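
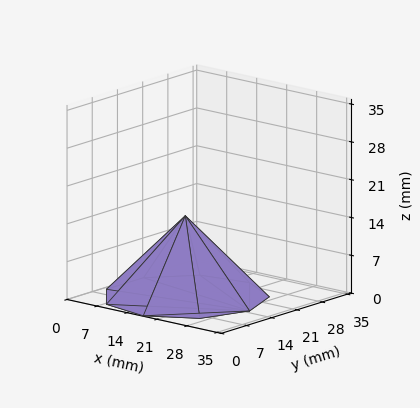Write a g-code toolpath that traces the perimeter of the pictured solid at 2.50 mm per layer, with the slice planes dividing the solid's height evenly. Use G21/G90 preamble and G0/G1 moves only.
Reading the render: the shape is a regular 9-sided pyramid, base circumscribed radius ≈ 15 mm, apex at z ≈ 15 mm (dimensions read to the nearest mm from the axis ticks). For the g-code, the solid's height is divided into equal slices at the stated Δz and each level perimeter traced with G1 moves after a G0 lift.

; perimeter-only toolpath
G21 ; units = mm
G90 ; absolute positioning
G28 ; home
; layer 1
G0 Z2.50
G0 X27.50 Y15.00
G1 X24.57 Y23.03
G1 X17.17 Y27.31
G1 X8.75 Y25.82
G1 X3.25 Y19.27
G1 X3.25 Y10.72
G1 X8.75 Y4.17
G1 X17.17 Y2.69
G1 X24.57 Y6.97
G1 X27.50 Y15.00
; layer 2
G0 Z5.00
G0 X25.00 Y15.00
G1 X22.66 Y21.43
G1 X16.73 Y24.85
G1 X10.00 Y23.66
G1 X5.60 Y18.42
G1 X5.60 Y11.58
G1 X10.00 Y6.34
G1 X16.73 Y5.15
G1 X22.66 Y8.57
G1 X25.00 Y15.00
; layer 3
G0 Z7.50
G0 X22.50 Y15.00
G1 X20.74 Y19.82
G1 X16.30 Y22.38
G1 X11.25 Y21.49
G1 X7.95 Y17.56
G1 X7.95 Y12.43
G1 X11.25 Y8.50
G1 X16.30 Y7.62
G1 X20.74 Y10.18
G1 X22.50 Y15.00
; layer 4
G0 Z10.00
G0 X20.00 Y15.00
G1 X18.83 Y18.21
G1 X15.87 Y19.92
G1 X12.50 Y19.33
G1 X10.30 Y16.71
G1 X10.30 Y13.29
G1 X12.50 Y10.67
G1 X15.87 Y10.08
G1 X18.83 Y11.79
G1 X20.00 Y15.00
; layer 5
G0 Z12.50
G0 X17.50 Y15.00
G1 X16.91 Y16.61
G1 X15.43 Y17.46
G1 X13.75 Y17.16
G1 X12.65 Y15.85
G1 X12.65 Y14.14
G1 X13.75 Y12.83
G1 X15.43 Y12.54
G1 X16.91 Y13.39
G1 X17.50 Y15.00
M2 ; end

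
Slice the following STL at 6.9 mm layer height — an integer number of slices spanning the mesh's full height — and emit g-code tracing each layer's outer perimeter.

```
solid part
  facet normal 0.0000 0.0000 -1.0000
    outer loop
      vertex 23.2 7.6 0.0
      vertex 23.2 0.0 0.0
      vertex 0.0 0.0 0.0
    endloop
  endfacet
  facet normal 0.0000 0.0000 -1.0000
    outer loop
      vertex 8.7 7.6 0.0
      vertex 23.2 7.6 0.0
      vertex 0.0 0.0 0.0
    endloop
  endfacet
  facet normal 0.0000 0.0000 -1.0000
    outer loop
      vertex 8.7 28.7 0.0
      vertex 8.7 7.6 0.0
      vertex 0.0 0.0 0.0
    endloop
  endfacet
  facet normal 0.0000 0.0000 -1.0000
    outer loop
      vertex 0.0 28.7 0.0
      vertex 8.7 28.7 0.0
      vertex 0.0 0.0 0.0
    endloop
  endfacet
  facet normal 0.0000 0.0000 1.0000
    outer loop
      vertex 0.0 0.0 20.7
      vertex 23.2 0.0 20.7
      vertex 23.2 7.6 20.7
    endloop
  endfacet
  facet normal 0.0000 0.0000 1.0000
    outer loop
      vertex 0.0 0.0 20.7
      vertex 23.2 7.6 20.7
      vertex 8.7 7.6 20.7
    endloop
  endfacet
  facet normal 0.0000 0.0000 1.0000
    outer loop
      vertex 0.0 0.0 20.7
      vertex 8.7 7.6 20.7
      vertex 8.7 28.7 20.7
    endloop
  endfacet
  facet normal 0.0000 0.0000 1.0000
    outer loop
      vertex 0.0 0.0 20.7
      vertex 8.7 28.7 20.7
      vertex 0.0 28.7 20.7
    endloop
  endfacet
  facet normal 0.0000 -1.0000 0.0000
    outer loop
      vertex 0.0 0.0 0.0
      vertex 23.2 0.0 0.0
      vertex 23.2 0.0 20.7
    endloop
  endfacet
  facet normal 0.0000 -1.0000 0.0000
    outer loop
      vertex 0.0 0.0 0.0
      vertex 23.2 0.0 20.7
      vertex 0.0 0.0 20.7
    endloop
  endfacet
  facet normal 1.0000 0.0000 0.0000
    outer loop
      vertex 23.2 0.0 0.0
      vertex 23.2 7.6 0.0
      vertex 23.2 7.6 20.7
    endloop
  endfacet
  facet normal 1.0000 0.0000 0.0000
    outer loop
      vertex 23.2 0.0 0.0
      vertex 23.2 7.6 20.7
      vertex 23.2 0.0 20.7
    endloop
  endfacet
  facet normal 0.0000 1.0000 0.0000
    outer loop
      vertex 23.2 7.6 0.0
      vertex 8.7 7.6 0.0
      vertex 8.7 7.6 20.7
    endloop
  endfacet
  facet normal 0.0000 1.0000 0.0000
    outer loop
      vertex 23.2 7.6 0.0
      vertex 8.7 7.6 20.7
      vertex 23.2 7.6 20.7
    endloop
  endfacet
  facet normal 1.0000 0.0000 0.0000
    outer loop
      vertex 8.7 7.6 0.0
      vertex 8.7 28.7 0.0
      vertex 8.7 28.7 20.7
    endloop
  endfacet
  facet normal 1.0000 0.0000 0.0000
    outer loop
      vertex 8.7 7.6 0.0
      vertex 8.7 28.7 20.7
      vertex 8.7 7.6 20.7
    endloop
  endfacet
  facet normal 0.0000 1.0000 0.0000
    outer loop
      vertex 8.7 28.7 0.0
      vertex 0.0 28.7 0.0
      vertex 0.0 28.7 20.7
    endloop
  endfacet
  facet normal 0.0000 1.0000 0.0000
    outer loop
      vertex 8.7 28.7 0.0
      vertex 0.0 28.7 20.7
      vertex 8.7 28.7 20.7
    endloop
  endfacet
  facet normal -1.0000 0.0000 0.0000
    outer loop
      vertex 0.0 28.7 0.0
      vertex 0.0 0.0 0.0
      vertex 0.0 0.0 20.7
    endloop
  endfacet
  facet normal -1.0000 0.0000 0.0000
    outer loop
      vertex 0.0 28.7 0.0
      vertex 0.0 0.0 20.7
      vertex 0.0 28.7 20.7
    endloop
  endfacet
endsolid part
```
; perimeter-only toolpath
G21 ; units = mm
G90 ; absolute positioning
G28 ; home
; layer 1
G0 Z6.9
G0 X0.0 Y0.0
G1 X23.2 Y0.0
G1 X23.2 Y7.6
G1 X8.7 Y7.6
G1 X8.7 Y28.7
G1 X0.0 Y28.7
G1 X0.0 Y0.0
; layer 2
G0 Z13.8
G0 X0.0 Y0.0
G1 X23.2 Y0.0
G1 X23.2 Y7.6
G1 X8.7 Y7.6
G1 X8.7 Y28.7
G1 X0.0 Y28.7
G1 X0.0 Y0.0
; layer 3
G0 Z20.7
G0 X0.0 Y0.0
G1 X23.2 Y0.0
G1 X23.2 Y7.6
G1 X8.7 Y7.6
G1 X8.7 Y28.7
G1 X0.0 Y28.7
G1 X0.0 Y0.0
M2 ; end

The solid is an L-shaped prism: outer 23.2 × 28.7 mm, arm thicknesses ≈ 7.6 mm (horizontal) and 8.7 mm (vertical), extruded 20.7 mm in z. Slicing at Δz = 6.9 mm — 3 equal slices spanning the solid's height, so layer i sits at z = i·h/3 — gives 3 non-empty perimeters. Each is a 6-segment closed polygon; G0 lifts to the layer z and rapids to the start vertex, then G1 traces the edges.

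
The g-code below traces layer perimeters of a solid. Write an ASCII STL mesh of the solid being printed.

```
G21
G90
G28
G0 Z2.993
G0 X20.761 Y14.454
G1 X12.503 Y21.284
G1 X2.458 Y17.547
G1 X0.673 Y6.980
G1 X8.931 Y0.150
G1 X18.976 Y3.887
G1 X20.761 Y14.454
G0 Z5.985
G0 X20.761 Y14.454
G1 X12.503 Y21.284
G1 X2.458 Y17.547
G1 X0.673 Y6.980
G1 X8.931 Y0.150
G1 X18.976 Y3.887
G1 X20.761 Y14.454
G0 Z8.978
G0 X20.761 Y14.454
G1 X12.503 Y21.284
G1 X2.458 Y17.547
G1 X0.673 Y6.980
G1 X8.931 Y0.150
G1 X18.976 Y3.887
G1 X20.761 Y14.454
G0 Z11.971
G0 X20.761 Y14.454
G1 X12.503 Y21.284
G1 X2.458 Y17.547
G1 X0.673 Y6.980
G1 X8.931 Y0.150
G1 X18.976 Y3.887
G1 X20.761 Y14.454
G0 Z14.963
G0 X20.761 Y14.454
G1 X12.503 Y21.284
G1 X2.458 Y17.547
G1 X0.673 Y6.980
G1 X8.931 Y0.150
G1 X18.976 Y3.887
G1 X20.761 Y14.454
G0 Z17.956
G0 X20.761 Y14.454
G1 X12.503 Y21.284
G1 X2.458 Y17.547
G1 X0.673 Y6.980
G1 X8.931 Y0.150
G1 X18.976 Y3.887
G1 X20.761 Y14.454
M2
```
solid part
  facet normal 0.0000 0.0000 -1.0000
    outer loop
      vertex 2.458 17.547 0.000
      vertex 12.503 21.284 0.000
      vertex 20.761 14.454 0.000
    endloop
  endfacet
  facet normal 0.0000 0.0000 -1.0000
    outer loop
      vertex 0.673 6.980 0.000
      vertex 2.458 17.547 0.000
      vertex 20.761 14.454 0.000
    endloop
  endfacet
  facet normal 0.0000 0.0000 -1.0000
    outer loop
      vertex 8.931 0.150 0.000
      vertex 0.673 6.980 0.000
      vertex 20.761 14.454 0.000
    endloop
  endfacet
  facet normal 0.0000 0.0000 -1.0000
    outer loop
      vertex 18.976 3.887 0.000
      vertex 8.931 0.150 0.000
      vertex 20.761 14.454 0.000
    endloop
  endfacet
  facet normal 0.0000 0.0000 1.0000
    outer loop
      vertex 20.761 14.454 17.956
      vertex 12.503 21.284 17.956
      vertex 2.458 17.547 17.956
    endloop
  endfacet
  facet normal 0.0000 0.0000 1.0000
    outer loop
      vertex 20.761 14.454 17.956
      vertex 2.458 17.547 17.956
      vertex 0.673 6.980 17.956
    endloop
  endfacet
  facet normal 0.0000 0.0000 1.0000
    outer loop
      vertex 20.761 14.454 17.956
      vertex 0.673 6.980 17.956
      vertex 8.931 0.150 17.956
    endloop
  endfacet
  facet normal 0.0000 0.0000 1.0000
    outer loop
      vertex 20.761 14.454 17.956
      vertex 8.931 0.150 17.956
      vertex 18.976 3.887 17.956
    endloop
  endfacet
  facet normal 0.6373 0.7706 0.0000
    outer loop
      vertex 20.761 14.454 0.000
      vertex 12.503 21.284 0.000
      vertex 12.503 21.284 17.956
    endloop
  endfacet
  facet normal 0.6373 0.7706 0.0000
    outer loop
      vertex 20.761 14.454 0.000
      vertex 12.503 21.284 17.956
      vertex 20.761 14.454 17.956
    endloop
  endfacet
  facet normal -0.3487 0.9372 0.0000
    outer loop
      vertex 12.503 21.284 0.000
      vertex 2.458 17.547 0.000
      vertex 2.458 17.547 17.956
    endloop
  endfacet
  facet normal -0.3487 0.9372 0.0000
    outer loop
      vertex 12.503 21.284 0.000
      vertex 2.458 17.547 17.956
      vertex 12.503 21.284 17.956
    endloop
  endfacet
  facet normal -0.9860 0.1666 0.0000
    outer loop
      vertex 2.458 17.547 0.000
      vertex 0.673 6.980 0.000
      vertex 0.673 6.980 17.956
    endloop
  endfacet
  facet normal -0.9860 0.1666 0.0000
    outer loop
      vertex 2.458 17.547 0.000
      vertex 0.673 6.980 17.956
      vertex 2.458 17.547 17.956
    endloop
  endfacet
  facet normal -0.6373 -0.7706 0.0000
    outer loop
      vertex 0.673 6.980 0.000
      vertex 8.931 0.150 0.000
      vertex 8.931 0.150 17.956
    endloop
  endfacet
  facet normal -0.6373 -0.7706 0.0000
    outer loop
      vertex 0.673 6.980 0.000
      vertex 8.931 0.150 17.956
      vertex 0.673 6.980 17.956
    endloop
  endfacet
  facet normal 0.3487 -0.9372 0.0000
    outer loop
      vertex 8.931 0.150 0.000
      vertex 18.976 3.887 0.000
      vertex 18.976 3.887 17.956
    endloop
  endfacet
  facet normal 0.3487 -0.9372 0.0000
    outer loop
      vertex 8.931 0.150 0.000
      vertex 18.976 3.887 17.956
      vertex 8.931 0.150 17.956
    endloop
  endfacet
  facet normal 0.9860 -0.1666 0.0000
    outer loop
      vertex 18.976 3.887 0.000
      vertex 20.761 14.454 0.000
      vertex 20.761 14.454 17.956
    endloop
  endfacet
  facet normal 0.9860 -0.1666 0.0000
    outer loop
      vertex 18.976 3.887 0.000
      vertex 20.761 14.454 17.956
      vertex 18.976 3.887 17.956
    endloop
  endfacet
endsolid part

The G0 Z moves step by Δz≈2.993 mm. Every layer's G1 loop is the same polygon, so the solid is a straight extrusion of it from z=0 to z≈18. Closing with flat bottom and top caps and triangulating gives 20 facets — a regular 6-sided prism (a cylinder approximated with 6 flat sides), circumscribed radius ≈ 10.7 mm, height ≈ 18 mm.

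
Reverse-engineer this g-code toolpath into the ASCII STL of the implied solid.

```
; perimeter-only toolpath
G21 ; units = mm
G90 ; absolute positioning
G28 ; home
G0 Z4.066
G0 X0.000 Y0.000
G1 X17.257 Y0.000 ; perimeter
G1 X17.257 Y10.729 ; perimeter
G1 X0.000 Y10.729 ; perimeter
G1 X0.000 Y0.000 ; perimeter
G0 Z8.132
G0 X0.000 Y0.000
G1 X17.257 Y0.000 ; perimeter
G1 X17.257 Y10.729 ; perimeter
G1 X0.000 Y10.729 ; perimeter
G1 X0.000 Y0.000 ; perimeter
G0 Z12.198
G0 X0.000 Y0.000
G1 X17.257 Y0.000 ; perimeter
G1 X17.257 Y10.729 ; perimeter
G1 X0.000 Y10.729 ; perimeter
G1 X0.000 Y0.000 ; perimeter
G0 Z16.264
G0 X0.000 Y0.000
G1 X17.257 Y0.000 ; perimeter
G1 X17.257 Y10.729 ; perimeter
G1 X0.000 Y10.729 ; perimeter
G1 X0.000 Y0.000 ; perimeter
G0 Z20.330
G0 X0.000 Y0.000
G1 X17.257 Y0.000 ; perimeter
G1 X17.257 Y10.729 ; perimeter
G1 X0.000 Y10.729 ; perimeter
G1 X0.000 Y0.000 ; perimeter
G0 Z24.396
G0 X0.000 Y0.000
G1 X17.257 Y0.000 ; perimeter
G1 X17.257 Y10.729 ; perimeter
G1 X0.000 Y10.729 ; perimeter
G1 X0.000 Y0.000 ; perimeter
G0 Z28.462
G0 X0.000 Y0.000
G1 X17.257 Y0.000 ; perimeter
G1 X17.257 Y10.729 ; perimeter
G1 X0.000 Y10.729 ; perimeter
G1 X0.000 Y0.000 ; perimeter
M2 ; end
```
solid part
  facet normal 0.0000 0.0000 -1.0000
    outer loop
      vertex 17.257 10.729 0.000
      vertex 17.257 0.000 0.000
      vertex 0.000 0.000 0.000
    endloop
  endfacet
  facet normal 0.0000 0.0000 -1.0000
    outer loop
      vertex 0.000 10.729 0.000
      vertex 17.257 10.729 0.000
      vertex 0.000 0.000 0.000
    endloop
  endfacet
  facet normal 0.0000 0.0000 1.0000
    outer loop
      vertex 0.000 0.000 28.462
      vertex 17.257 0.000 28.462
      vertex 17.257 10.729 28.462
    endloop
  endfacet
  facet normal 0.0000 0.0000 1.0000
    outer loop
      vertex 0.000 0.000 28.462
      vertex 17.257 10.729 28.462
      vertex 0.000 10.729 28.462
    endloop
  endfacet
  facet normal 0.0000 -1.0000 0.0000
    outer loop
      vertex 0.000 0.000 0.000
      vertex 17.257 0.000 0.000
      vertex 17.257 0.000 28.462
    endloop
  endfacet
  facet normal 0.0000 -1.0000 0.0000
    outer loop
      vertex 0.000 0.000 0.000
      vertex 17.257 0.000 28.462
      vertex 0.000 0.000 28.462
    endloop
  endfacet
  facet normal 0.0000 1.0000 0.0000
    outer loop
      vertex 17.257 10.729 28.462
      vertex 17.257 10.729 0.000
      vertex 0.000 10.729 0.000
    endloop
  endfacet
  facet normal 0.0000 1.0000 0.0000
    outer loop
      vertex 0.000 10.729 28.462
      vertex 17.257 10.729 28.462
      vertex 0.000 10.729 0.000
    endloop
  endfacet
  facet normal -1.0000 0.0000 0.0000
    outer loop
      vertex 0.000 10.729 28.462
      vertex 0.000 10.729 0.000
      vertex 0.000 0.000 0.000
    endloop
  endfacet
  facet normal -1.0000 0.0000 0.0000
    outer loop
      vertex 0.000 0.000 28.462
      vertex 0.000 10.729 28.462
      vertex 0.000 0.000 0.000
    endloop
  endfacet
  facet normal 1.0000 0.0000 0.0000
    outer loop
      vertex 17.257 0.000 0.000
      vertex 17.257 10.729 0.000
      vertex 17.257 10.729 28.462
    endloop
  endfacet
  facet normal 1.0000 0.0000 0.0000
    outer loop
      vertex 17.257 0.000 0.000
      vertex 17.257 10.729 28.462
      vertex 17.257 0.000 28.462
    endloop
  endfacet
endsolid part

The G0 Z moves step by Δz≈4.066 mm. Every layer's G1 loop is the same polygon, so the solid is a straight extrusion of it from z=0 to z≈28.5. Closing with flat bottom and top caps and triangulating gives 12 facets — a rectangular box, roughly 17.3 × 10.7 mm footprint and 28.5 mm tall.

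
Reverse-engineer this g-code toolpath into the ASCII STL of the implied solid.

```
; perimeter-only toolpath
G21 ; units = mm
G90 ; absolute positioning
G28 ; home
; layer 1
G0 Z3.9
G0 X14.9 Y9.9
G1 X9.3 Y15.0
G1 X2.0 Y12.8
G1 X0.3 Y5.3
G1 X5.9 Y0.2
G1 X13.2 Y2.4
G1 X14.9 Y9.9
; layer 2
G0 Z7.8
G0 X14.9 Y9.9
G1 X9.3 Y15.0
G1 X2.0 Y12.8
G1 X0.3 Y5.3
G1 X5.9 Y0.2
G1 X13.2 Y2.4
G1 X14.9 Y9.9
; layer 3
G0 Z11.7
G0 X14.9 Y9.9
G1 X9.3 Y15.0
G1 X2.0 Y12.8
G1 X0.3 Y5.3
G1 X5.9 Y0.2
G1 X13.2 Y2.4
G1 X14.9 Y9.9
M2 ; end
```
solid part
  facet normal 0.0000 0.0000 -1.0000
    outer loop
      vertex 2.0 12.8 0.0
      vertex 9.3 15.0 0.0
      vertex 14.9 9.9 0.0
    endloop
  endfacet
  facet normal 0.0000 0.0000 -1.0000
    outer loop
      vertex 0.3 5.3 0.0
      vertex 2.0 12.8 0.0
      vertex 14.9 9.9 0.0
    endloop
  endfacet
  facet normal 0.0000 0.0000 -1.0000
    outer loop
      vertex 5.9 0.2 0.0
      vertex 0.3 5.3 0.0
      vertex 14.9 9.9 0.0
    endloop
  endfacet
  facet normal 0.0000 0.0000 -1.0000
    outer loop
      vertex 13.2 2.4 0.0
      vertex 5.9 0.2 0.0
      vertex 14.9 9.9 0.0
    endloop
  endfacet
  facet normal 0.0000 0.0000 1.0000
    outer loop
      vertex 14.9 9.9 11.7
      vertex 9.3 15.0 11.7
      vertex 2.0 12.8 11.7
    endloop
  endfacet
  facet normal 0.0000 0.0000 1.0000
    outer loop
      vertex 14.9 9.9 11.7
      vertex 2.0 12.8 11.7
      vertex 0.3 5.3 11.7
    endloop
  endfacet
  facet normal 0.0000 0.0000 1.0000
    outer loop
      vertex 14.9 9.9 11.7
      vertex 0.3 5.3 11.7
      vertex 5.9 0.2 11.7
    endloop
  endfacet
  facet normal 0.0000 0.0000 1.0000
    outer loop
      vertex 14.9 9.9 11.7
      vertex 5.9 0.2 11.7
      vertex 13.2 2.4 11.7
    endloop
  endfacet
  facet normal 0.6733 0.7393 0.0000
    outer loop
      vertex 14.9 9.9 0.0
      vertex 9.3 15.0 0.0
      vertex 9.3 15.0 11.7
    endloop
  endfacet
  facet normal 0.6733 0.7393 0.0000
    outer loop
      vertex 14.9 9.9 0.0
      vertex 9.3 15.0 11.7
      vertex 14.9 9.9 11.7
    endloop
  endfacet
  facet normal -0.2886 0.9575 0.0000
    outer loop
      vertex 9.3 15.0 0.0
      vertex 2.0 12.8 0.0
      vertex 2.0 12.8 11.7
    endloop
  endfacet
  facet normal -0.2886 0.9575 0.0000
    outer loop
      vertex 9.3 15.0 0.0
      vertex 2.0 12.8 11.7
      vertex 9.3 15.0 11.7
    endloop
  endfacet
  facet normal -0.9753 0.2211 0.0000
    outer loop
      vertex 2.0 12.8 0.0
      vertex 0.3 5.3 0.0
      vertex 0.3 5.3 11.7
    endloop
  endfacet
  facet normal -0.9753 0.2211 0.0000
    outer loop
      vertex 2.0 12.8 0.0
      vertex 0.3 5.3 11.7
      vertex 2.0 12.8 11.7
    endloop
  endfacet
  facet normal -0.6733 -0.7393 0.0000
    outer loop
      vertex 0.3 5.3 0.0
      vertex 5.9 0.2 0.0
      vertex 5.9 0.2 11.7
    endloop
  endfacet
  facet normal -0.6733 -0.7393 0.0000
    outer loop
      vertex 0.3 5.3 0.0
      vertex 5.9 0.2 11.7
      vertex 0.3 5.3 11.7
    endloop
  endfacet
  facet normal 0.2886 -0.9575 0.0000
    outer loop
      vertex 5.9 0.2 0.0
      vertex 13.2 2.4 0.0
      vertex 13.2 2.4 11.7
    endloop
  endfacet
  facet normal 0.2886 -0.9575 0.0000
    outer loop
      vertex 5.9 0.2 0.0
      vertex 13.2 2.4 11.7
      vertex 5.9 0.2 11.7
    endloop
  endfacet
  facet normal 0.9753 -0.2211 0.0000
    outer loop
      vertex 13.2 2.4 0.0
      vertex 14.9 9.9 0.0
      vertex 14.9 9.9 11.7
    endloop
  endfacet
  facet normal 0.9753 -0.2211 0.0000
    outer loop
      vertex 13.2 2.4 0.0
      vertex 14.9 9.9 11.7
      vertex 13.2 2.4 11.7
    endloop
  endfacet
endsolid part

The G0 Z moves step by Δz≈3.9 mm. Every layer's G1 loop is the same polygon, so the solid is a straight extrusion of it from z=0 to z≈11.7. Closing with flat bottom and top caps and triangulating gives 20 facets — a regular 6-sided prism (a cylinder approximated with 6 flat sides), circumscribed radius ≈ 7.6 mm, height ≈ 11.7 mm.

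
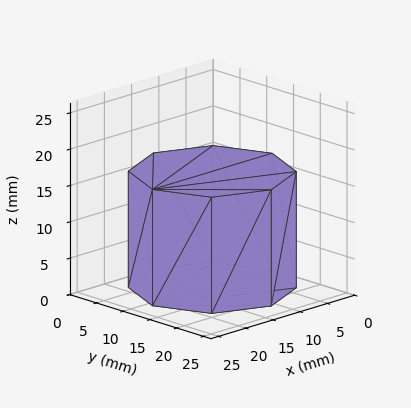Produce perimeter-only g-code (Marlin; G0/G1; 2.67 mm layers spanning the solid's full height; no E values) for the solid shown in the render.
Reading the render: the shape is a regular 8-sided prism (a cylinder approximated with 8 flat sides), circumscribed radius ≈ 11 mm, height ≈ 16 mm (dimensions read to the nearest mm from the axis ticks). For the g-code, the solid's height is divided into equal slices at the stated Δz and each level perimeter traced with G1 moves after a G0 lift.

; perimeter-only toolpath
G21 ; units = mm
G90 ; absolute positioning
G28 ; home
; layer 1
G0 Z2.67
G0 X22.00 Y11.00
G1 X18.78 Y18.78
G1 X11.00 Y22.00
G1 X3.22 Y18.78
G1 X0.00 Y11.00
G1 X3.22 Y3.22
G1 X11.00 Y0.00
G1 X18.78 Y3.22
G1 X22.00 Y11.00
; layer 2
G0 Z5.33
G0 X22.00 Y11.00
G1 X18.78 Y18.78
G1 X11.00 Y22.00
G1 X3.22 Y18.78
G1 X0.00 Y11.00
G1 X3.22 Y3.22
G1 X11.00 Y0.00
G1 X18.78 Y3.22
G1 X22.00 Y11.00
; layer 3
G0 Z8.00
G0 X22.00 Y11.00
G1 X18.78 Y18.78
G1 X11.00 Y22.00
G1 X3.22 Y18.78
G1 X0.00 Y11.00
G1 X3.22 Y3.22
G1 X11.00 Y0.00
G1 X18.78 Y3.22
G1 X22.00 Y11.00
; layer 4
G0 Z10.67
G0 X22.00 Y11.00
G1 X18.78 Y18.78
G1 X11.00 Y22.00
G1 X3.22 Y18.78
G1 X0.00 Y11.00
G1 X3.22 Y3.22
G1 X11.00 Y0.00
G1 X18.78 Y3.22
G1 X22.00 Y11.00
; layer 5
G0 Z13.33
G0 X22.00 Y11.00
G1 X18.78 Y18.78
G1 X11.00 Y22.00
G1 X3.22 Y18.78
G1 X0.00 Y11.00
G1 X3.22 Y3.22
G1 X11.00 Y0.00
G1 X18.78 Y3.22
G1 X22.00 Y11.00
; layer 6
G0 Z16.00
G0 X22.00 Y11.00
G1 X18.78 Y18.78
G1 X11.00 Y22.00
G1 X3.22 Y18.78
G1 X0.00 Y11.00
G1 X3.22 Y3.22
G1 X11.00 Y0.00
G1 X18.78 Y3.22
G1 X22.00 Y11.00
M2 ; end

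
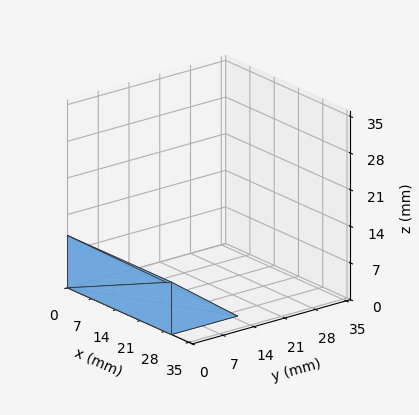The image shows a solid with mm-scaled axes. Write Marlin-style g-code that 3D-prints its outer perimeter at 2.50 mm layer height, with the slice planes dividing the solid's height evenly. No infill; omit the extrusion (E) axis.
Reading the render: the shape is a wedge (ramp): 30 × 15 mm base, rising to 10 mm along the y=0 edge and sloping linearly to z=0 at y=15 (dimensions read to the nearest mm from the axis ticks). For the g-code, the solid's height is divided into equal slices at the stated Δz and each level perimeter traced with G1 moves after a G0 lift.

; perimeter-only toolpath
G21 ; units = mm
G90 ; absolute positioning
G28 ; home
; layer 1
G0 Z2.50
G0 X0.00 Y0.00
G1 X30.00 Y0.00
G1 X30.00 Y11.25
G1 X0.00 Y11.25
G1 X0.00 Y0.00
; layer 2
G0 Z5.00
G0 X0.00 Y0.00
G1 X30.00 Y0.00
G1 X30.00 Y7.50
G1 X0.00 Y7.50
G1 X0.00 Y0.00
; layer 3
G0 Z7.50
G0 X0.00 Y0.00
G1 X30.00 Y0.00
G1 X30.00 Y3.75
G1 X0.00 Y3.75
G1 X0.00 Y0.00
M2 ; end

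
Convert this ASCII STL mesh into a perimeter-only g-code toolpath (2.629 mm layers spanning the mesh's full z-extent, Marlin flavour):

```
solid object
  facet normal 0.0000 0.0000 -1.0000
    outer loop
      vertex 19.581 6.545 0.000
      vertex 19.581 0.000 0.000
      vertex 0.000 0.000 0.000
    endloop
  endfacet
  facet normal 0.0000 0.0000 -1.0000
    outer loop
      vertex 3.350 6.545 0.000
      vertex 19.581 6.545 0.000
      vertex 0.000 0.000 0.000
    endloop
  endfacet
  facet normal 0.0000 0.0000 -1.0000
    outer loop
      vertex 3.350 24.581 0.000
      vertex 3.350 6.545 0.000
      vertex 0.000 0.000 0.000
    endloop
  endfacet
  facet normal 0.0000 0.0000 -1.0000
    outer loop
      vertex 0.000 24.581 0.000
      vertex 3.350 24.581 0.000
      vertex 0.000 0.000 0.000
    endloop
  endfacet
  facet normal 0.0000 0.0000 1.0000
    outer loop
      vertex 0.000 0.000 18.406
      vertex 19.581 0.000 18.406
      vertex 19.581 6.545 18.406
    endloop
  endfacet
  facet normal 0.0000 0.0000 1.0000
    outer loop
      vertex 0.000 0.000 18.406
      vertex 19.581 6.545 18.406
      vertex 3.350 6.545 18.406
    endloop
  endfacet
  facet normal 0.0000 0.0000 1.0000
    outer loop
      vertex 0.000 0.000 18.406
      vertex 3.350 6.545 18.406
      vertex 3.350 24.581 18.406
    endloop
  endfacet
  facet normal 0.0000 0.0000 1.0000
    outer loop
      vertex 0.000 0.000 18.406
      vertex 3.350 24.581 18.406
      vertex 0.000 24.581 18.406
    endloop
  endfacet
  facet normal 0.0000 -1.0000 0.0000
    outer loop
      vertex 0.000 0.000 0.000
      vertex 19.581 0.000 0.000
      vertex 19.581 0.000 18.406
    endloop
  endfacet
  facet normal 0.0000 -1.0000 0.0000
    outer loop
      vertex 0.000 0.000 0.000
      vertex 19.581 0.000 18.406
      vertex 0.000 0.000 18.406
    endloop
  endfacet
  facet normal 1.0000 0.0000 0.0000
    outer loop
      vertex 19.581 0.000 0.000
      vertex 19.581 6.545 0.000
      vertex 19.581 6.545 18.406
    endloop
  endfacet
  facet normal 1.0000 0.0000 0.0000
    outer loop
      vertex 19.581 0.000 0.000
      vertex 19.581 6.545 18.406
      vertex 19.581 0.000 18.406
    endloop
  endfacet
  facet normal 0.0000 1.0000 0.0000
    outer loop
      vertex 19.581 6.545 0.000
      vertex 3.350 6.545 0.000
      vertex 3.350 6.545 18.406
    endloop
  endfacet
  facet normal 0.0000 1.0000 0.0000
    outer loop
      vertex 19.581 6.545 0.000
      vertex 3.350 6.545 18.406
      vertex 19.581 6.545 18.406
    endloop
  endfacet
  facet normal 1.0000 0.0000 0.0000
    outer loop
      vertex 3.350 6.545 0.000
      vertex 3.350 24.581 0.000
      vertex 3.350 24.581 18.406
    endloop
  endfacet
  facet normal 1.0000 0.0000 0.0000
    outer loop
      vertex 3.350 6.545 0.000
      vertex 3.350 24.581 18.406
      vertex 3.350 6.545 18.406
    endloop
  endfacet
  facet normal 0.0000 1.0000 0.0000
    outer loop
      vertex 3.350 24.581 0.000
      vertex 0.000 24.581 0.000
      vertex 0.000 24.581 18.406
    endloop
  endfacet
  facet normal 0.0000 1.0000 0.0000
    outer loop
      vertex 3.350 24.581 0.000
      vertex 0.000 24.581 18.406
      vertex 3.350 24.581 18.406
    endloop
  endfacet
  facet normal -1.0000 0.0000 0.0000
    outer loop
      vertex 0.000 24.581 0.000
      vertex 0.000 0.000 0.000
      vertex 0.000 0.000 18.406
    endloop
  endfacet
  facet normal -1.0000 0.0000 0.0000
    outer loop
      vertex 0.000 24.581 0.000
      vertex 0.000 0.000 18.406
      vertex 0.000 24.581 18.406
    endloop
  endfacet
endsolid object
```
; perimeter-only toolpath
G21 ; units = mm
G90 ; absolute positioning
G28 ; home
; layer 1
G0 Z2.629
G0 X0.000 Y0.000
G1 X19.581 Y0.000
G1 X19.581 Y6.545
G1 X3.350 Y6.545
G1 X3.350 Y24.581
G1 X0.000 Y24.581
G1 X0.000 Y0.000
; layer 2
G0 Z5.259
G0 X0.000 Y0.000
G1 X19.581 Y0.000
G1 X19.581 Y6.545
G1 X3.350 Y6.545
G1 X3.350 Y24.581
G1 X0.000 Y24.581
G1 X0.000 Y0.000
; layer 3
G0 Z7.888
G0 X0.000 Y0.000
G1 X19.581 Y0.000
G1 X19.581 Y6.545
G1 X3.350 Y6.545
G1 X3.350 Y24.581
G1 X0.000 Y24.581
G1 X0.000 Y0.000
; layer 4
G0 Z10.518
G0 X0.000 Y0.000
G1 X19.581 Y0.000
G1 X19.581 Y6.545
G1 X3.350 Y6.545
G1 X3.350 Y24.581
G1 X0.000 Y24.581
G1 X0.000 Y0.000
; layer 5
G0 Z13.147
G0 X0.000 Y0.000
G1 X19.581 Y0.000
G1 X19.581 Y6.545
G1 X3.350 Y6.545
G1 X3.350 Y24.581
G1 X0.000 Y24.581
G1 X0.000 Y0.000
; layer 6
G0 Z15.777
G0 X0.000 Y0.000
G1 X19.581 Y0.000
G1 X19.581 Y6.545
G1 X3.350 Y6.545
G1 X3.350 Y24.581
G1 X0.000 Y24.581
G1 X0.000 Y0.000
; layer 7
G0 Z18.406
G0 X0.000 Y0.000
G1 X19.581 Y0.000
G1 X19.581 Y6.545
G1 X3.350 Y6.545
G1 X3.350 Y24.581
G1 X0.000 Y24.581
G1 X0.000 Y0.000
M2 ; end

The solid is an L-shaped prism: outer 19.6 × 24.6 mm, arm thicknesses ≈ 6.54 mm (horizontal) and 3.35 mm (vertical), extruded 18.4 mm in z. Slicing at Δz = 2.629 mm — 7 equal slices spanning the solid's height, so layer i sits at z = i·h/7 — gives 7 non-empty perimeters. Each is a 6-segment closed polygon; G0 lifts to the layer z and rapids to the start vertex, then G1 traces the edges.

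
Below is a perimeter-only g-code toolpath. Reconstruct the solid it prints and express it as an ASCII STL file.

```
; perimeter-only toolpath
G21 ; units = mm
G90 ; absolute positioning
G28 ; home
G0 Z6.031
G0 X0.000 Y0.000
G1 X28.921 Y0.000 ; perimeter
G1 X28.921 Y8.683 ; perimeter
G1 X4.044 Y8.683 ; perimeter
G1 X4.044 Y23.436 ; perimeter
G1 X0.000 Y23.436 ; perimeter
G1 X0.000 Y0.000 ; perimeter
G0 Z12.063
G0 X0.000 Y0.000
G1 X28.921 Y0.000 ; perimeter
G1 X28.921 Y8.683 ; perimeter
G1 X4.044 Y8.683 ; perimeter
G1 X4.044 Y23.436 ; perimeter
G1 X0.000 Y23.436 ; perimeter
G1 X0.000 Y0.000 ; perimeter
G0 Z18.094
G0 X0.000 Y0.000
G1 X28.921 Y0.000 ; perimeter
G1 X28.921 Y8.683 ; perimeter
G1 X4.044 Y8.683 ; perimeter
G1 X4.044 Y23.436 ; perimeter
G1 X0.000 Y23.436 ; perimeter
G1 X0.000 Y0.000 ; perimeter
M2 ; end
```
solid part
  facet normal 0.0000 0.0000 -1.0000
    outer loop
      vertex 28.921 8.683 0.000
      vertex 28.921 0.000 0.000
      vertex 0.000 0.000 0.000
    endloop
  endfacet
  facet normal 0.0000 0.0000 -1.0000
    outer loop
      vertex 4.044 8.683 0.000
      vertex 28.921 8.683 0.000
      vertex 0.000 0.000 0.000
    endloop
  endfacet
  facet normal 0.0000 0.0000 -1.0000
    outer loop
      vertex 4.044 23.436 0.000
      vertex 4.044 8.683 0.000
      vertex 0.000 0.000 0.000
    endloop
  endfacet
  facet normal 0.0000 0.0000 -1.0000
    outer loop
      vertex 0.000 23.436 0.000
      vertex 4.044 23.436 0.000
      vertex 0.000 0.000 0.000
    endloop
  endfacet
  facet normal 0.0000 0.0000 1.0000
    outer loop
      vertex 0.000 0.000 18.094
      vertex 28.921 0.000 18.094
      vertex 28.921 8.683 18.094
    endloop
  endfacet
  facet normal 0.0000 0.0000 1.0000
    outer loop
      vertex 0.000 0.000 18.094
      vertex 28.921 8.683 18.094
      vertex 4.044 8.683 18.094
    endloop
  endfacet
  facet normal 0.0000 0.0000 1.0000
    outer loop
      vertex 0.000 0.000 18.094
      vertex 4.044 8.683 18.094
      vertex 4.044 23.436 18.094
    endloop
  endfacet
  facet normal 0.0000 0.0000 1.0000
    outer loop
      vertex 0.000 0.000 18.094
      vertex 4.044 23.436 18.094
      vertex 0.000 23.436 18.094
    endloop
  endfacet
  facet normal 0.0000 -1.0000 0.0000
    outer loop
      vertex 0.000 0.000 0.000
      vertex 28.921 0.000 0.000
      vertex 28.921 0.000 18.094
    endloop
  endfacet
  facet normal 0.0000 -1.0000 0.0000
    outer loop
      vertex 0.000 0.000 0.000
      vertex 28.921 0.000 18.094
      vertex 0.000 0.000 18.094
    endloop
  endfacet
  facet normal 1.0000 0.0000 0.0000
    outer loop
      vertex 28.921 0.000 0.000
      vertex 28.921 8.683 0.000
      vertex 28.921 8.683 18.094
    endloop
  endfacet
  facet normal 1.0000 0.0000 0.0000
    outer loop
      vertex 28.921 0.000 0.000
      vertex 28.921 8.683 18.094
      vertex 28.921 0.000 18.094
    endloop
  endfacet
  facet normal 0.0000 1.0000 0.0000
    outer loop
      vertex 28.921 8.683 0.000
      vertex 4.044 8.683 0.000
      vertex 4.044 8.683 18.094
    endloop
  endfacet
  facet normal 0.0000 1.0000 0.0000
    outer loop
      vertex 28.921 8.683 0.000
      vertex 4.044 8.683 18.094
      vertex 28.921 8.683 18.094
    endloop
  endfacet
  facet normal 1.0000 0.0000 0.0000
    outer loop
      vertex 4.044 8.683 0.000
      vertex 4.044 23.436 0.000
      vertex 4.044 23.436 18.094
    endloop
  endfacet
  facet normal 1.0000 0.0000 0.0000
    outer loop
      vertex 4.044 8.683 0.000
      vertex 4.044 23.436 18.094
      vertex 4.044 8.683 18.094
    endloop
  endfacet
  facet normal 0.0000 1.0000 0.0000
    outer loop
      vertex 4.044 23.436 0.000
      vertex 0.000 23.436 0.000
      vertex 0.000 23.436 18.094
    endloop
  endfacet
  facet normal 0.0000 1.0000 0.0000
    outer loop
      vertex 4.044 23.436 0.000
      vertex 0.000 23.436 18.094
      vertex 4.044 23.436 18.094
    endloop
  endfacet
  facet normal -1.0000 0.0000 0.0000
    outer loop
      vertex 0.000 23.436 0.000
      vertex 0.000 0.000 0.000
      vertex 0.000 0.000 18.094
    endloop
  endfacet
  facet normal -1.0000 0.0000 0.0000
    outer loop
      vertex 0.000 23.436 0.000
      vertex 0.000 0.000 18.094
      vertex 0.000 23.436 18.094
    endloop
  endfacet
endsolid part

The G0 Z moves step by Δz≈6.031 mm. Every layer's G1 loop is the same polygon, so the solid is a straight extrusion of it from z=0 to z≈18.1. Closing with flat bottom and top caps and triangulating gives 20 facets — an L-shaped prism: outer 28.9 × 23.4 mm, arm thicknesses ≈ 8.68 mm (horizontal) and 4.04 mm (vertical), extruded 18.1 mm in z.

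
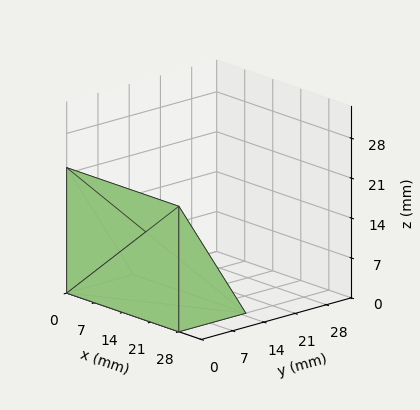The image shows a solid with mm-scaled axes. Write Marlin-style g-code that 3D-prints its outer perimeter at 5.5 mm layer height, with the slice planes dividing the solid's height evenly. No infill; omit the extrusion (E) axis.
Reading the render: the shape is a wedge (ramp): 28 × 15 mm base, rising to 22 mm along the y=0 edge and sloping linearly to z=0 at y=15 (dimensions read to the nearest mm from the axis ticks). For the g-code, the solid's height is divided into equal slices at the stated Δz and each level perimeter traced with G1 moves after a G0 lift.

; perimeter-only toolpath
G21 ; units = mm
G90 ; absolute positioning
G28 ; home
; layer 1
G0 Z5.5
G0 X0.0 Y0.0
G1 X28.0 Y0.0
G1 X28.0 Y11.2
G1 X0.0 Y11.2
G1 X0.0 Y0.0
; layer 2
G0 Z11.0
G0 X0.0 Y0.0
G1 X28.0 Y0.0
G1 X28.0 Y7.5
G1 X0.0 Y7.5
G1 X0.0 Y0.0
; layer 3
G0 Z16.5
G0 X0.0 Y0.0
G1 X28.0 Y0.0
G1 X28.0 Y3.8
G1 X0.0 Y3.8
G1 X0.0 Y0.0
M2 ; end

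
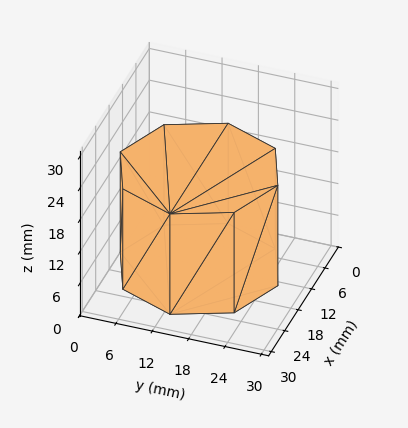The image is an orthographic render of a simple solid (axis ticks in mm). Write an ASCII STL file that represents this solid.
Reading the render: the shape is a regular 8-sided prism (a cylinder approximated with 8 flat sides), circumscribed radius ≈ 13 mm, height ≈ 19 mm (dimensions read to the nearest mm from the axis ticks). For the STL, each face is triangulated and given an outward normal.

solid part
  facet normal 0.0000 0.0000 -1.0000
    outer loop
      vertex 13.00 26.00 0.00
      vertex 22.19 22.19 0.00
      vertex 26.00 13.00 0.00
    endloop
  endfacet
  facet normal 0.0000 0.0000 -1.0000
    outer loop
      vertex 3.81 22.19 0.00
      vertex 13.00 26.00 0.00
      vertex 26.00 13.00 0.00
    endloop
  endfacet
  facet normal 0.0000 0.0000 -1.0000
    outer loop
      vertex 0.00 13.00 0.00
      vertex 3.81 22.19 0.00
      vertex 26.00 13.00 0.00
    endloop
  endfacet
  facet normal 0.0000 0.0000 -1.0000
    outer loop
      vertex 3.81 3.81 0.00
      vertex 0.00 13.00 0.00
      vertex 26.00 13.00 0.00
    endloop
  endfacet
  facet normal 0.0000 0.0000 -1.0000
    outer loop
      vertex 13.00 0.00 0.00
      vertex 3.81 3.81 0.00
      vertex 26.00 13.00 0.00
    endloop
  endfacet
  facet normal 0.0000 0.0000 -1.0000
    outer loop
      vertex 22.19 3.81 0.00
      vertex 13.00 0.00 0.00
      vertex 26.00 13.00 0.00
    endloop
  endfacet
  facet normal 0.0000 0.0000 1.0000
    outer loop
      vertex 26.00 13.00 19.00
      vertex 22.19 22.19 19.00
      vertex 13.00 26.00 19.00
    endloop
  endfacet
  facet normal 0.0000 0.0000 1.0000
    outer loop
      vertex 26.00 13.00 19.00
      vertex 13.00 26.00 19.00
      vertex 3.81 22.19 19.00
    endloop
  endfacet
  facet normal 0.0000 0.0000 1.0000
    outer loop
      vertex 26.00 13.00 19.00
      vertex 3.81 22.19 19.00
      vertex 0.00 13.00 19.00
    endloop
  endfacet
  facet normal 0.0000 0.0000 1.0000
    outer loop
      vertex 26.00 13.00 19.00
      vertex 0.00 13.00 19.00
      vertex 3.81 3.81 19.00
    endloop
  endfacet
  facet normal 0.0000 0.0000 1.0000
    outer loop
      vertex 26.00 13.00 19.00
      vertex 3.81 3.81 19.00
      vertex 13.00 0.00 19.00
    endloop
  endfacet
  facet normal 0.0000 0.0000 1.0000
    outer loop
      vertex 26.00 13.00 19.00
      vertex 13.00 0.00 19.00
      vertex 22.19 3.81 19.00
    endloop
  endfacet
  facet normal 0.9238 0.3830 0.0000
    outer loop
      vertex 26.00 13.00 0.00
      vertex 22.19 22.19 0.00
      vertex 22.19 22.19 19.00
    endloop
  endfacet
  facet normal 0.9238 0.3830 0.0000
    outer loop
      vertex 26.00 13.00 0.00
      vertex 22.19 22.19 19.00
      vertex 26.00 13.00 19.00
    endloop
  endfacet
  facet normal 0.3830 0.9238 0.0000
    outer loop
      vertex 22.19 22.19 0.00
      vertex 13.00 26.00 0.00
      vertex 13.00 26.00 19.00
    endloop
  endfacet
  facet normal 0.3830 0.9238 0.0000
    outer loop
      vertex 22.19 22.19 0.00
      vertex 13.00 26.00 19.00
      vertex 22.19 22.19 19.00
    endloop
  endfacet
  facet normal -0.3830 0.9238 0.0000
    outer loop
      vertex 13.00 26.00 0.00
      vertex 3.81 22.19 0.00
      vertex 3.81 22.19 19.00
    endloop
  endfacet
  facet normal -0.3830 0.9238 0.0000
    outer loop
      vertex 13.00 26.00 0.00
      vertex 3.81 22.19 19.00
      vertex 13.00 26.00 19.00
    endloop
  endfacet
  facet normal -0.9238 0.3830 0.0000
    outer loop
      vertex 3.81 22.19 0.00
      vertex 0.00 13.00 0.00
      vertex 0.00 13.00 19.00
    endloop
  endfacet
  facet normal -0.9238 0.3830 0.0000
    outer loop
      vertex 3.81 22.19 0.00
      vertex 0.00 13.00 19.00
      vertex 3.81 22.19 19.00
    endloop
  endfacet
  facet normal -0.9238 -0.3830 0.0000
    outer loop
      vertex 0.00 13.00 0.00
      vertex 3.81 3.81 0.00
      vertex 3.81 3.81 19.00
    endloop
  endfacet
  facet normal -0.9238 -0.3830 0.0000
    outer loop
      vertex 0.00 13.00 0.00
      vertex 3.81 3.81 19.00
      vertex 0.00 13.00 19.00
    endloop
  endfacet
  facet normal -0.3830 -0.9238 0.0000
    outer loop
      vertex 3.81 3.81 0.00
      vertex 13.00 0.00 0.00
      vertex 13.00 0.00 19.00
    endloop
  endfacet
  facet normal -0.3830 -0.9238 0.0000
    outer loop
      vertex 3.81 3.81 0.00
      vertex 13.00 0.00 19.00
      vertex 3.81 3.81 19.00
    endloop
  endfacet
  facet normal 0.3830 -0.9238 0.0000
    outer loop
      vertex 13.00 0.00 0.00
      vertex 22.19 3.81 0.00
      vertex 22.19 3.81 19.00
    endloop
  endfacet
  facet normal 0.3830 -0.9238 0.0000
    outer loop
      vertex 13.00 0.00 0.00
      vertex 22.19 3.81 19.00
      vertex 13.00 0.00 19.00
    endloop
  endfacet
  facet normal 0.9238 -0.3830 0.0000
    outer loop
      vertex 22.19 3.81 0.00
      vertex 26.00 13.00 0.00
      vertex 26.00 13.00 19.00
    endloop
  endfacet
  facet normal 0.9238 -0.3830 0.0000
    outer loop
      vertex 22.19 3.81 0.00
      vertex 26.00 13.00 19.00
      vertex 22.19 3.81 19.00
    endloop
  endfacet
endsolid part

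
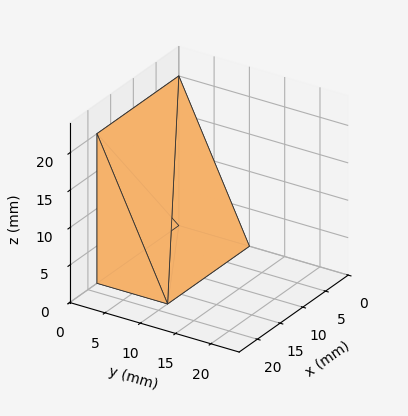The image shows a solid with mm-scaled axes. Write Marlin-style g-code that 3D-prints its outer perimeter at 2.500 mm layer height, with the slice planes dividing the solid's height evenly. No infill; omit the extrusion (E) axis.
Reading the render: the shape is a wedge (ramp): 18 × 10 mm base, rising to 20 mm along the y=0 edge and sloping linearly to z=0 at y=10 (dimensions read to the nearest mm from the axis ticks). For the g-code, the solid's height is divided into equal slices at the stated Δz and each level perimeter traced with G1 moves after a G0 lift.

; perimeter-only toolpath
G21 ; units = mm
G90 ; absolute positioning
G28 ; home
; layer 1
G0 Z2.500
G0 X0.000 Y0.000
G1 X18.000 Y0.000
G1 X18.000 Y8.750
G1 X0.000 Y8.750
G1 X0.000 Y0.000
; layer 2
G0 Z5.000
G0 X0.000 Y0.000
G1 X18.000 Y0.000
G1 X18.000 Y7.500
G1 X0.000 Y7.500
G1 X0.000 Y0.000
; layer 3
G0 Z7.500
G0 X0.000 Y0.000
G1 X18.000 Y0.000
G1 X18.000 Y6.250
G1 X0.000 Y6.250
G1 X0.000 Y0.000
; layer 4
G0 Z10.000
G0 X0.000 Y0.000
G1 X18.000 Y0.000
G1 X18.000 Y5.000
G1 X0.000 Y5.000
G1 X0.000 Y0.000
; layer 5
G0 Z12.500
G0 X0.000 Y0.000
G1 X18.000 Y0.000
G1 X18.000 Y3.750
G1 X0.000 Y3.750
G1 X0.000 Y0.000
; layer 6
G0 Z15.000
G0 X0.000 Y0.000
G1 X18.000 Y0.000
G1 X18.000 Y2.500
G1 X0.000 Y2.500
G1 X0.000 Y0.000
; layer 7
G0 Z17.500
G0 X0.000 Y0.000
G1 X18.000 Y0.000
G1 X18.000 Y1.250
G1 X0.000 Y1.250
G1 X0.000 Y0.000
M2 ; end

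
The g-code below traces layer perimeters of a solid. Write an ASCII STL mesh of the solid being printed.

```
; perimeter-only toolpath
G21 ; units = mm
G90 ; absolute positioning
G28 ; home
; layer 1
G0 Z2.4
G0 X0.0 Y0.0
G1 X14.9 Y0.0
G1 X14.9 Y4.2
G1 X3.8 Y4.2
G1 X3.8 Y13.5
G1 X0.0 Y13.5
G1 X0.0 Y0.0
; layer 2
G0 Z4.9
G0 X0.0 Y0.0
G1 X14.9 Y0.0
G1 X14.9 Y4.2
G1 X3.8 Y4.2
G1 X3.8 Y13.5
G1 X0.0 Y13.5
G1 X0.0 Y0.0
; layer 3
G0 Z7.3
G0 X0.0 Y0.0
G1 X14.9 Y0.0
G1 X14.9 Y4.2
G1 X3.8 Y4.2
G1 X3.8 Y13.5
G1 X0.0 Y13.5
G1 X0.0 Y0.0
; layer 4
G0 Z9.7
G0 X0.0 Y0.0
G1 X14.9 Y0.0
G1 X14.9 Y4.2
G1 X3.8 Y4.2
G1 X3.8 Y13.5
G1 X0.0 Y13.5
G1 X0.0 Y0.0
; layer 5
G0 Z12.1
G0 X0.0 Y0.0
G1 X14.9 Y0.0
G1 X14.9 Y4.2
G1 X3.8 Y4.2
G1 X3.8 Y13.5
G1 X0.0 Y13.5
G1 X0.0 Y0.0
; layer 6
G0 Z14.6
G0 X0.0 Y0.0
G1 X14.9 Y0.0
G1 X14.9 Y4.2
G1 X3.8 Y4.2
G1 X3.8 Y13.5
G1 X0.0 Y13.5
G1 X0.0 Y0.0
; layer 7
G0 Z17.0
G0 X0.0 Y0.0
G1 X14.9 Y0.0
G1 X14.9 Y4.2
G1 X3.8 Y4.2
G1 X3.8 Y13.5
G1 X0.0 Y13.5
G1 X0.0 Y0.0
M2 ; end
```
solid part
  facet normal 0.0000 0.0000 -1.0000
    outer loop
      vertex 14.9 4.2 0.0
      vertex 14.9 0.0 0.0
      vertex 0.0 0.0 0.0
    endloop
  endfacet
  facet normal 0.0000 0.0000 -1.0000
    outer loop
      vertex 3.8 4.2 0.0
      vertex 14.9 4.2 0.0
      vertex 0.0 0.0 0.0
    endloop
  endfacet
  facet normal 0.0000 0.0000 -1.0000
    outer loop
      vertex 3.8 13.5 0.0
      vertex 3.8 4.2 0.0
      vertex 0.0 0.0 0.0
    endloop
  endfacet
  facet normal 0.0000 0.0000 -1.0000
    outer loop
      vertex 0.0 13.5 0.0
      vertex 3.8 13.5 0.0
      vertex 0.0 0.0 0.0
    endloop
  endfacet
  facet normal 0.0000 0.0000 1.0000
    outer loop
      vertex 0.0 0.0 17.0
      vertex 14.9 0.0 17.0
      vertex 14.9 4.2 17.0
    endloop
  endfacet
  facet normal 0.0000 0.0000 1.0000
    outer loop
      vertex 0.0 0.0 17.0
      vertex 14.9 4.2 17.0
      vertex 3.8 4.2 17.0
    endloop
  endfacet
  facet normal 0.0000 0.0000 1.0000
    outer loop
      vertex 0.0 0.0 17.0
      vertex 3.8 4.2 17.0
      vertex 3.8 13.5 17.0
    endloop
  endfacet
  facet normal 0.0000 0.0000 1.0000
    outer loop
      vertex 0.0 0.0 17.0
      vertex 3.8 13.5 17.0
      vertex 0.0 13.5 17.0
    endloop
  endfacet
  facet normal 0.0000 -1.0000 0.0000
    outer loop
      vertex 0.0 0.0 0.0
      vertex 14.9 0.0 0.0
      vertex 14.9 0.0 17.0
    endloop
  endfacet
  facet normal 0.0000 -1.0000 0.0000
    outer loop
      vertex 0.0 0.0 0.0
      vertex 14.9 0.0 17.0
      vertex 0.0 0.0 17.0
    endloop
  endfacet
  facet normal 1.0000 0.0000 0.0000
    outer loop
      vertex 14.9 0.0 0.0
      vertex 14.9 4.2 0.0
      vertex 14.9 4.2 17.0
    endloop
  endfacet
  facet normal 1.0000 0.0000 0.0000
    outer loop
      vertex 14.9 0.0 0.0
      vertex 14.9 4.2 17.0
      vertex 14.9 0.0 17.0
    endloop
  endfacet
  facet normal 0.0000 1.0000 0.0000
    outer loop
      vertex 14.9 4.2 0.0
      vertex 3.8 4.2 0.0
      vertex 3.8 4.2 17.0
    endloop
  endfacet
  facet normal 0.0000 1.0000 0.0000
    outer loop
      vertex 14.9 4.2 0.0
      vertex 3.8 4.2 17.0
      vertex 14.9 4.2 17.0
    endloop
  endfacet
  facet normal 1.0000 0.0000 0.0000
    outer loop
      vertex 3.8 4.2 0.0
      vertex 3.8 13.5 0.0
      vertex 3.8 13.5 17.0
    endloop
  endfacet
  facet normal 1.0000 0.0000 0.0000
    outer loop
      vertex 3.8 4.2 0.0
      vertex 3.8 13.5 17.0
      vertex 3.8 4.2 17.0
    endloop
  endfacet
  facet normal 0.0000 1.0000 0.0000
    outer loop
      vertex 3.8 13.5 0.0
      vertex 0.0 13.5 0.0
      vertex 0.0 13.5 17.0
    endloop
  endfacet
  facet normal 0.0000 1.0000 0.0000
    outer loop
      vertex 3.8 13.5 0.0
      vertex 0.0 13.5 17.0
      vertex 3.8 13.5 17.0
    endloop
  endfacet
  facet normal -1.0000 0.0000 0.0000
    outer loop
      vertex 0.0 13.5 0.0
      vertex 0.0 0.0 0.0
      vertex 0.0 0.0 17.0
    endloop
  endfacet
  facet normal -1.0000 0.0000 0.0000
    outer loop
      vertex 0.0 13.5 0.0
      vertex 0.0 0.0 17.0
      vertex 0.0 13.5 17.0
    endloop
  endfacet
endsolid part

The G0 Z moves step by Δz≈2.4 mm. Every layer's G1 loop is the same polygon, so the solid is a straight extrusion of it from z=0 to z≈17. Closing with flat bottom and top caps and triangulating gives 20 facets — an L-shaped prism: outer 14.9 × 13.5 mm, arm thicknesses ≈ 4.2 mm (horizontal) and 3.8 mm (vertical), extruded 17 mm in z.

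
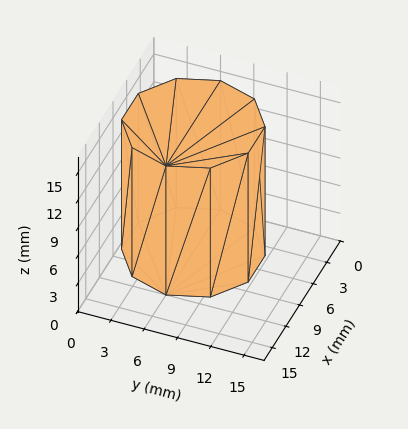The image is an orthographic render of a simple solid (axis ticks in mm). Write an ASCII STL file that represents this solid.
Reading the render: the shape is a regular 10-sided prism (a cylinder approximated with 10 flat sides), circumscribed radius ≈ 6 mm, height ≈ 14 mm (dimensions read to the nearest mm from the axis ticks). For the STL, each face is triangulated and given an outward normal.

solid part
  facet normal 0.0000 0.0000 -1.0000
    outer loop
      vertex 7.854 11.706 0.000
      vertex 10.854 9.527 0.000
      vertex 12.000 6.000 0.000
    endloop
  endfacet
  facet normal 0.0000 0.0000 -1.0000
    outer loop
      vertex 4.146 11.706 0.000
      vertex 7.854 11.706 0.000
      vertex 12.000 6.000 0.000
    endloop
  endfacet
  facet normal 0.0000 0.0000 -1.0000
    outer loop
      vertex 1.146 9.527 0.000
      vertex 4.146 11.706 0.000
      vertex 12.000 6.000 0.000
    endloop
  endfacet
  facet normal 0.0000 0.0000 -1.0000
    outer loop
      vertex 0.000 6.000 0.000
      vertex 1.146 9.527 0.000
      vertex 12.000 6.000 0.000
    endloop
  endfacet
  facet normal 0.0000 0.0000 -1.0000
    outer loop
      vertex 1.146 2.473 0.000
      vertex 0.000 6.000 0.000
      vertex 12.000 6.000 0.000
    endloop
  endfacet
  facet normal 0.0000 0.0000 -1.0000
    outer loop
      vertex 4.146 0.294 0.000
      vertex 1.146 2.473 0.000
      vertex 12.000 6.000 0.000
    endloop
  endfacet
  facet normal 0.0000 0.0000 -1.0000
    outer loop
      vertex 7.854 0.294 0.000
      vertex 4.146 0.294 0.000
      vertex 12.000 6.000 0.000
    endloop
  endfacet
  facet normal 0.0000 0.0000 -1.0000
    outer loop
      vertex 10.854 2.473 0.000
      vertex 7.854 0.294 0.000
      vertex 12.000 6.000 0.000
    endloop
  endfacet
  facet normal 0.0000 0.0000 1.0000
    outer loop
      vertex 12.000 6.000 14.000
      vertex 10.854 9.527 14.000
      vertex 7.854 11.706 14.000
    endloop
  endfacet
  facet normal 0.0000 0.0000 1.0000
    outer loop
      vertex 12.000 6.000 14.000
      vertex 7.854 11.706 14.000
      vertex 4.146 11.706 14.000
    endloop
  endfacet
  facet normal 0.0000 0.0000 1.0000
    outer loop
      vertex 12.000 6.000 14.000
      vertex 4.146 11.706 14.000
      vertex 1.146 9.527 14.000
    endloop
  endfacet
  facet normal 0.0000 0.0000 1.0000
    outer loop
      vertex 12.000 6.000 14.000
      vertex 1.146 9.527 14.000
      vertex 0.000 6.000 14.000
    endloop
  endfacet
  facet normal 0.0000 0.0000 1.0000
    outer loop
      vertex 12.000 6.000 14.000
      vertex 0.000 6.000 14.000
      vertex 1.146 2.473 14.000
    endloop
  endfacet
  facet normal 0.0000 0.0000 1.0000
    outer loop
      vertex 12.000 6.000 14.000
      vertex 1.146 2.473 14.000
      vertex 4.146 0.294 14.000
    endloop
  endfacet
  facet normal 0.0000 0.0000 1.0000
    outer loop
      vertex 12.000 6.000 14.000
      vertex 4.146 0.294 14.000
      vertex 7.854 0.294 14.000
    endloop
  endfacet
  facet normal 0.0000 0.0000 1.0000
    outer loop
      vertex 12.000 6.000 14.000
      vertex 7.854 0.294 14.000
      vertex 10.854 2.473 14.000
    endloop
  endfacet
  facet normal 0.9511 0.3090 0.0000
    outer loop
      vertex 12.000 6.000 0.000
      vertex 10.854 9.527 0.000
      vertex 10.854 9.527 14.000
    endloop
  endfacet
  facet normal 0.9511 0.3090 0.0000
    outer loop
      vertex 12.000 6.000 0.000
      vertex 10.854 9.527 14.000
      vertex 12.000 6.000 14.000
    endloop
  endfacet
  facet normal 0.5877 0.8091 0.0000
    outer loop
      vertex 10.854 9.527 0.000
      vertex 7.854 11.706 0.000
      vertex 7.854 11.706 14.000
    endloop
  endfacet
  facet normal 0.5877 0.8091 0.0000
    outer loop
      vertex 10.854 9.527 0.000
      vertex 7.854 11.706 14.000
      vertex 10.854 9.527 14.000
    endloop
  endfacet
  facet normal 0.0000 1.0000 0.0000
    outer loop
      vertex 7.854 11.706 0.000
      vertex 4.146 11.706 0.000
      vertex 4.146 11.706 14.000
    endloop
  endfacet
  facet normal 0.0000 1.0000 0.0000
    outer loop
      vertex 7.854 11.706 0.000
      vertex 4.146 11.706 14.000
      vertex 7.854 11.706 14.000
    endloop
  endfacet
  facet normal -0.5877 0.8091 0.0000
    outer loop
      vertex 4.146 11.706 0.000
      vertex 1.146 9.527 0.000
      vertex 1.146 9.527 14.000
    endloop
  endfacet
  facet normal -0.5877 0.8091 0.0000
    outer loop
      vertex 4.146 11.706 0.000
      vertex 1.146 9.527 14.000
      vertex 4.146 11.706 14.000
    endloop
  endfacet
  facet normal -0.9511 0.3090 0.0000
    outer loop
      vertex 1.146 9.527 0.000
      vertex 0.000 6.000 0.000
      vertex 0.000 6.000 14.000
    endloop
  endfacet
  facet normal -0.9511 0.3090 0.0000
    outer loop
      vertex 1.146 9.527 0.000
      vertex 0.000 6.000 14.000
      vertex 1.146 9.527 14.000
    endloop
  endfacet
  facet normal -0.9511 -0.3090 0.0000
    outer loop
      vertex 0.000 6.000 0.000
      vertex 1.146 2.473 0.000
      vertex 1.146 2.473 14.000
    endloop
  endfacet
  facet normal -0.9511 -0.3090 0.0000
    outer loop
      vertex 0.000 6.000 0.000
      vertex 1.146 2.473 14.000
      vertex 0.000 6.000 14.000
    endloop
  endfacet
  facet normal -0.5877 -0.8091 0.0000
    outer loop
      vertex 1.146 2.473 0.000
      vertex 4.146 0.294 0.000
      vertex 4.146 0.294 14.000
    endloop
  endfacet
  facet normal -0.5877 -0.8091 0.0000
    outer loop
      vertex 1.146 2.473 0.000
      vertex 4.146 0.294 14.000
      vertex 1.146 2.473 14.000
    endloop
  endfacet
  facet normal 0.0000 -1.0000 0.0000
    outer loop
      vertex 4.146 0.294 0.000
      vertex 7.854 0.294 0.000
      vertex 7.854 0.294 14.000
    endloop
  endfacet
  facet normal 0.0000 -1.0000 0.0000
    outer loop
      vertex 4.146 0.294 0.000
      vertex 7.854 0.294 14.000
      vertex 4.146 0.294 14.000
    endloop
  endfacet
  facet normal 0.5877 -0.8091 0.0000
    outer loop
      vertex 7.854 0.294 0.000
      vertex 10.854 2.473 0.000
      vertex 10.854 2.473 14.000
    endloop
  endfacet
  facet normal 0.5877 -0.8091 0.0000
    outer loop
      vertex 7.854 0.294 0.000
      vertex 10.854 2.473 14.000
      vertex 7.854 0.294 14.000
    endloop
  endfacet
  facet normal 0.9511 -0.3090 0.0000
    outer loop
      vertex 10.854 2.473 0.000
      vertex 12.000 6.000 0.000
      vertex 12.000 6.000 14.000
    endloop
  endfacet
  facet normal 0.9511 -0.3090 0.0000
    outer loop
      vertex 10.854 2.473 0.000
      vertex 12.000 6.000 14.000
      vertex 10.854 2.473 14.000
    endloop
  endfacet
endsolid part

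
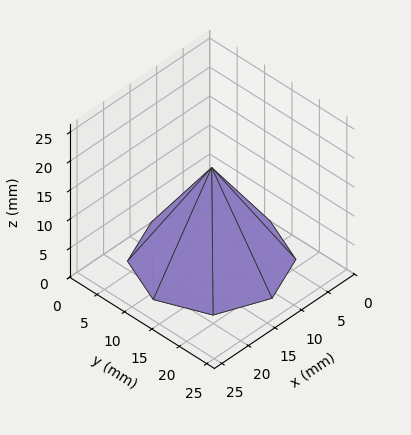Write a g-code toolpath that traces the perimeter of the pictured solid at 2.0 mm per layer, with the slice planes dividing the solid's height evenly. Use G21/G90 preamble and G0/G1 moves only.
Reading the render: the shape is a regular 8-sided pyramid, base circumscribed radius ≈ 11 mm, apex at z ≈ 16 mm (dimensions read to the nearest mm from the axis ticks). For the g-code, the solid's height is divided into equal slices at the stated Δz and each level perimeter traced with G1 moves after a G0 lift.

; perimeter-only toolpath
G21 ; units = mm
G90 ; absolute positioning
G28 ; home
; layer 1
G0 Z2.0
G0 X20.6 Y11.0
G1 X17.8 Y17.8
G1 X11.0 Y20.6
G1 X4.2 Y17.8
G1 X1.4 Y11.0
G1 X4.2 Y4.2
G1 X11.0 Y1.4
G1 X17.8 Y4.2
G1 X20.6 Y11.0
; layer 2
G0 Z4.0
G0 X19.2 Y11.0
G1 X16.9 Y16.9
G1 X11.0 Y19.2
G1 X5.2 Y16.9
G1 X2.8 Y11.0
G1 X5.2 Y5.2
G1 X11.0 Y2.8
G1 X16.9 Y5.2
G1 X19.2 Y11.0
; layer 3
G0 Z6.0
G0 X17.9 Y11.0
G1 X15.9 Y15.9
G1 X11.0 Y17.9
G1 X6.1 Y15.9
G1 X4.1 Y11.0
G1 X6.1 Y6.1
G1 X11.0 Y4.1
G1 X15.9 Y6.1
G1 X17.9 Y11.0
; layer 4
G0 Z8.0
G0 X16.5 Y11.0
G1 X14.9 Y14.9
G1 X11.0 Y16.5
G1 X7.1 Y14.9
G1 X5.5 Y11.0
G1 X7.1 Y7.1
G1 X11.0 Y5.5
G1 X14.9 Y7.1
G1 X16.5 Y11.0
; layer 5
G0 Z10.0
G0 X15.1 Y11.0
G1 X13.9 Y13.9
G1 X11.0 Y15.1
G1 X8.1 Y13.9
G1 X6.9 Y11.0
G1 X8.1 Y8.1
G1 X11.0 Y6.9
G1 X13.9 Y8.1
G1 X15.1 Y11.0
; layer 6
G0 Z12.0
G0 X13.8 Y11.0
G1 X12.9 Y12.9
G1 X11.0 Y13.8
G1 X9.1 Y12.9
G1 X8.2 Y11.0
G1 X9.1 Y9.1
G1 X11.0 Y8.2
G1 X12.9 Y9.1
G1 X13.8 Y11.0
; layer 7
G0 Z14.0
G0 X12.4 Y11.0
G1 X12.0 Y12.0
G1 X11.0 Y12.4
G1 X10.0 Y12.0
G1 X9.6 Y11.0
G1 X10.0 Y10.0
G1 X11.0 Y9.6
G1 X12.0 Y10.0
G1 X12.4 Y11.0
M2 ; end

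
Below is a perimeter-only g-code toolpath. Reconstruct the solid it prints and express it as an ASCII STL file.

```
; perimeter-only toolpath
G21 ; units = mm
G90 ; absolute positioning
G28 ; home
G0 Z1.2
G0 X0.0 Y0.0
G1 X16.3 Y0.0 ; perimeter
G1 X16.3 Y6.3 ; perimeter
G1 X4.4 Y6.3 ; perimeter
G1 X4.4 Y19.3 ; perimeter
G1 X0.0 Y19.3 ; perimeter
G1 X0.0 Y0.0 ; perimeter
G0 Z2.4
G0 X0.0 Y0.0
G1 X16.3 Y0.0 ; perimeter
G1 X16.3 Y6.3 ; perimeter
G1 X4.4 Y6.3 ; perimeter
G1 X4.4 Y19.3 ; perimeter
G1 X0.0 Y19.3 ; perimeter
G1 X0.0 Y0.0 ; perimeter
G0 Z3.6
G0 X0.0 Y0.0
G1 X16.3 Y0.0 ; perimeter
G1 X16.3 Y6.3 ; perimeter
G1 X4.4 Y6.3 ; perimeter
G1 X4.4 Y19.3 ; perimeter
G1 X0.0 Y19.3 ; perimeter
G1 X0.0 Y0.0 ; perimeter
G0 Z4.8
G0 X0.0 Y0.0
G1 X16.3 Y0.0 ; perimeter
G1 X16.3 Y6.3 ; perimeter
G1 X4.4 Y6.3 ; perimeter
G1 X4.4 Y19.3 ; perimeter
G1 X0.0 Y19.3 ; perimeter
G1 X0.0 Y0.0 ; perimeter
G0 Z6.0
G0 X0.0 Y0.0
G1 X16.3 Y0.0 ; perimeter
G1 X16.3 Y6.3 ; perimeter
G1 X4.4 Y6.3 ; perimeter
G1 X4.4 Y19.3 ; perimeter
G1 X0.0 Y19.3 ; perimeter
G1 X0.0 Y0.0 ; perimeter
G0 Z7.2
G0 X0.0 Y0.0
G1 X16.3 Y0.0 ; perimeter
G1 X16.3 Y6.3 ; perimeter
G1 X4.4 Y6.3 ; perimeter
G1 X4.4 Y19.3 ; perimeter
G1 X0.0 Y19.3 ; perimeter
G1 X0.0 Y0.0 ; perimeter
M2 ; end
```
solid part
  facet normal 0.0000 0.0000 -1.0000
    outer loop
      vertex 16.3 6.3 0.0
      vertex 16.3 0.0 0.0
      vertex 0.0 0.0 0.0
    endloop
  endfacet
  facet normal 0.0000 0.0000 -1.0000
    outer loop
      vertex 4.4 6.3 0.0
      vertex 16.3 6.3 0.0
      vertex 0.0 0.0 0.0
    endloop
  endfacet
  facet normal 0.0000 0.0000 -1.0000
    outer loop
      vertex 4.4 19.3 0.0
      vertex 4.4 6.3 0.0
      vertex 0.0 0.0 0.0
    endloop
  endfacet
  facet normal 0.0000 0.0000 -1.0000
    outer loop
      vertex 0.0 19.3 0.0
      vertex 4.4 19.3 0.0
      vertex 0.0 0.0 0.0
    endloop
  endfacet
  facet normal 0.0000 0.0000 1.0000
    outer loop
      vertex 0.0 0.0 7.2
      vertex 16.3 0.0 7.2
      vertex 16.3 6.3 7.2
    endloop
  endfacet
  facet normal 0.0000 0.0000 1.0000
    outer loop
      vertex 0.0 0.0 7.2
      vertex 16.3 6.3 7.2
      vertex 4.4 6.3 7.2
    endloop
  endfacet
  facet normal 0.0000 0.0000 1.0000
    outer loop
      vertex 0.0 0.0 7.2
      vertex 4.4 6.3 7.2
      vertex 4.4 19.3 7.2
    endloop
  endfacet
  facet normal 0.0000 0.0000 1.0000
    outer loop
      vertex 0.0 0.0 7.2
      vertex 4.4 19.3 7.2
      vertex 0.0 19.3 7.2
    endloop
  endfacet
  facet normal 0.0000 -1.0000 0.0000
    outer loop
      vertex 0.0 0.0 0.0
      vertex 16.3 0.0 0.0
      vertex 16.3 0.0 7.2
    endloop
  endfacet
  facet normal 0.0000 -1.0000 0.0000
    outer loop
      vertex 0.0 0.0 0.0
      vertex 16.3 0.0 7.2
      vertex 0.0 0.0 7.2
    endloop
  endfacet
  facet normal 1.0000 0.0000 0.0000
    outer loop
      vertex 16.3 0.0 0.0
      vertex 16.3 6.3 0.0
      vertex 16.3 6.3 7.2
    endloop
  endfacet
  facet normal 1.0000 0.0000 0.0000
    outer loop
      vertex 16.3 0.0 0.0
      vertex 16.3 6.3 7.2
      vertex 16.3 0.0 7.2
    endloop
  endfacet
  facet normal 0.0000 1.0000 0.0000
    outer loop
      vertex 16.3 6.3 0.0
      vertex 4.4 6.3 0.0
      vertex 4.4 6.3 7.2
    endloop
  endfacet
  facet normal 0.0000 1.0000 0.0000
    outer loop
      vertex 16.3 6.3 0.0
      vertex 4.4 6.3 7.2
      vertex 16.3 6.3 7.2
    endloop
  endfacet
  facet normal 1.0000 0.0000 0.0000
    outer loop
      vertex 4.4 6.3 0.0
      vertex 4.4 19.3 0.0
      vertex 4.4 19.3 7.2
    endloop
  endfacet
  facet normal 1.0000 0.0000 0.0000
    outer loop
      vertex 4.4 6.3 0.0
      vertex 4.4 19.3 7.2
      vertex 4.4 6.3 7.2
    endloop
  endfacet
  facet normal 0.0000 1.0000 0.0000
    outer loop
      vertex 4.4 19.3 0.0
      vertex 0.0 19.3 0.0
      vertex 0.0 19.3 7.2
    endloop
  endfacet
  facet normal 0.0000 1.0000 0.0000
    outer loop
      vertex 4.4 19.3 0.0
      vertex 0.0 19.3 7.2
      vertex 4.4 19.3 7.2
    endloop
  endfacet
  facet normal -1.0000 0.0000 0.0000
    outer loop
      vertex 0.0 19.3 0.0
      vertex 0.0 0.0 0.0
      vertex 0.0 0.0 7.2
    endloop
  endfacet
  facet normal -1.0000 0.0000 0.0000
    outer loop
      vertex 0.0 19.3 0.0
      vertex 0.0 0.0 7.2
      vertex 0.0 19.3 7.2
    endloop
  endfacet
endsolid part

The G0 Z moves step by Δz≈1.2 mm. Every layer's G1 loop is the same polygon, so the solid is a straight extrusion of it from z=0 to z≈7.2. Closing with flat bottom and top caps and triangulating gives 20 facets — an L-shaped prism: outer 16.3 × 19.3 mm, arm thicknesses ≈ 6.3 mm (horizontal) and 4.4 mm (vertical), extruded 7.2 mm in z.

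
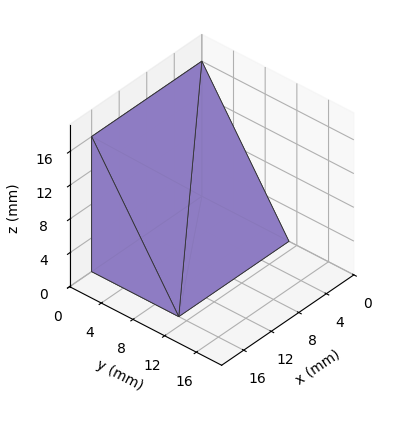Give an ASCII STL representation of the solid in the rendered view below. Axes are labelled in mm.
Reading the render: the shape is a wedge (ramp): 16 × 11 mm base, rising to 16 mm along the y=0 edge and sloping linearly to z=0 at y=11 (dimensions read to the nearest mm from the axis ticks). For the STL, each face is triangulated and given an outward normal.

solid part
  facet normal 0.0000 0.0000 -1.0000
    outer loop
      vertex 16.0 11.0 0.0
      vertex 16.0 0.0 0.0
      vertex 0.0 0.0 0.0
    endloop
  endfacet
  facet normal 0.0000 0.0000 -1.0000
    outer loop
      vertex 0.0 11.0 0.0
      vertex 16.0 11.0 0.0
      vertex 0.0 0.0 0.0
    endloop
  endfacet
  facet normal 0.0000 -1.0000 0.0000
    outer loop
      vertex 0.0 0.0 0.0
      vertex 16.0 0.0 0.0
      vertex 16.0 0.0 16.0
    endloop
  endfacet
  facet normal 0.0000 -1.0000 0.0000
    outer loop
      vertex 0.0 0.0 0.0
      vertex 16.0 0.0 16.0
      vertex 0.0 0.0 16.0
    endloop
  endfacet
  facet normal 0.0000 0.8240 0.5665
    outer loop
      vertex 0.0 0.0 16.0
      vertex 16.0 0.0 16.0
      vertex 16.0 11.0 0.0
    endloop
  endfacet
  facet normal 0.0000 0.8240 0.5665
    outer loop
      vertex 0.0 0.0 16.0
      vertex 16.0 11.0 0.0
      vertex 0.0 11.0 0.0
    endloop
  endfacet
  facet normal -1.0000 0.0000 0.0000
    outer loop
      vertex 0.0 0.0 16.0
      vertex 0.0 11.0 0.0
      vertex 0.0 0.0 0.0
    endloop
  endfacet
  facet normal 1.0000 0.0000 0.0000
    outer loop
      vertex 16.0 0.0 0.0
      vertex 16.0 11.0 0.0
      vertex 16.0 0.0 16.0
    endloop
  endfacet
endsolid part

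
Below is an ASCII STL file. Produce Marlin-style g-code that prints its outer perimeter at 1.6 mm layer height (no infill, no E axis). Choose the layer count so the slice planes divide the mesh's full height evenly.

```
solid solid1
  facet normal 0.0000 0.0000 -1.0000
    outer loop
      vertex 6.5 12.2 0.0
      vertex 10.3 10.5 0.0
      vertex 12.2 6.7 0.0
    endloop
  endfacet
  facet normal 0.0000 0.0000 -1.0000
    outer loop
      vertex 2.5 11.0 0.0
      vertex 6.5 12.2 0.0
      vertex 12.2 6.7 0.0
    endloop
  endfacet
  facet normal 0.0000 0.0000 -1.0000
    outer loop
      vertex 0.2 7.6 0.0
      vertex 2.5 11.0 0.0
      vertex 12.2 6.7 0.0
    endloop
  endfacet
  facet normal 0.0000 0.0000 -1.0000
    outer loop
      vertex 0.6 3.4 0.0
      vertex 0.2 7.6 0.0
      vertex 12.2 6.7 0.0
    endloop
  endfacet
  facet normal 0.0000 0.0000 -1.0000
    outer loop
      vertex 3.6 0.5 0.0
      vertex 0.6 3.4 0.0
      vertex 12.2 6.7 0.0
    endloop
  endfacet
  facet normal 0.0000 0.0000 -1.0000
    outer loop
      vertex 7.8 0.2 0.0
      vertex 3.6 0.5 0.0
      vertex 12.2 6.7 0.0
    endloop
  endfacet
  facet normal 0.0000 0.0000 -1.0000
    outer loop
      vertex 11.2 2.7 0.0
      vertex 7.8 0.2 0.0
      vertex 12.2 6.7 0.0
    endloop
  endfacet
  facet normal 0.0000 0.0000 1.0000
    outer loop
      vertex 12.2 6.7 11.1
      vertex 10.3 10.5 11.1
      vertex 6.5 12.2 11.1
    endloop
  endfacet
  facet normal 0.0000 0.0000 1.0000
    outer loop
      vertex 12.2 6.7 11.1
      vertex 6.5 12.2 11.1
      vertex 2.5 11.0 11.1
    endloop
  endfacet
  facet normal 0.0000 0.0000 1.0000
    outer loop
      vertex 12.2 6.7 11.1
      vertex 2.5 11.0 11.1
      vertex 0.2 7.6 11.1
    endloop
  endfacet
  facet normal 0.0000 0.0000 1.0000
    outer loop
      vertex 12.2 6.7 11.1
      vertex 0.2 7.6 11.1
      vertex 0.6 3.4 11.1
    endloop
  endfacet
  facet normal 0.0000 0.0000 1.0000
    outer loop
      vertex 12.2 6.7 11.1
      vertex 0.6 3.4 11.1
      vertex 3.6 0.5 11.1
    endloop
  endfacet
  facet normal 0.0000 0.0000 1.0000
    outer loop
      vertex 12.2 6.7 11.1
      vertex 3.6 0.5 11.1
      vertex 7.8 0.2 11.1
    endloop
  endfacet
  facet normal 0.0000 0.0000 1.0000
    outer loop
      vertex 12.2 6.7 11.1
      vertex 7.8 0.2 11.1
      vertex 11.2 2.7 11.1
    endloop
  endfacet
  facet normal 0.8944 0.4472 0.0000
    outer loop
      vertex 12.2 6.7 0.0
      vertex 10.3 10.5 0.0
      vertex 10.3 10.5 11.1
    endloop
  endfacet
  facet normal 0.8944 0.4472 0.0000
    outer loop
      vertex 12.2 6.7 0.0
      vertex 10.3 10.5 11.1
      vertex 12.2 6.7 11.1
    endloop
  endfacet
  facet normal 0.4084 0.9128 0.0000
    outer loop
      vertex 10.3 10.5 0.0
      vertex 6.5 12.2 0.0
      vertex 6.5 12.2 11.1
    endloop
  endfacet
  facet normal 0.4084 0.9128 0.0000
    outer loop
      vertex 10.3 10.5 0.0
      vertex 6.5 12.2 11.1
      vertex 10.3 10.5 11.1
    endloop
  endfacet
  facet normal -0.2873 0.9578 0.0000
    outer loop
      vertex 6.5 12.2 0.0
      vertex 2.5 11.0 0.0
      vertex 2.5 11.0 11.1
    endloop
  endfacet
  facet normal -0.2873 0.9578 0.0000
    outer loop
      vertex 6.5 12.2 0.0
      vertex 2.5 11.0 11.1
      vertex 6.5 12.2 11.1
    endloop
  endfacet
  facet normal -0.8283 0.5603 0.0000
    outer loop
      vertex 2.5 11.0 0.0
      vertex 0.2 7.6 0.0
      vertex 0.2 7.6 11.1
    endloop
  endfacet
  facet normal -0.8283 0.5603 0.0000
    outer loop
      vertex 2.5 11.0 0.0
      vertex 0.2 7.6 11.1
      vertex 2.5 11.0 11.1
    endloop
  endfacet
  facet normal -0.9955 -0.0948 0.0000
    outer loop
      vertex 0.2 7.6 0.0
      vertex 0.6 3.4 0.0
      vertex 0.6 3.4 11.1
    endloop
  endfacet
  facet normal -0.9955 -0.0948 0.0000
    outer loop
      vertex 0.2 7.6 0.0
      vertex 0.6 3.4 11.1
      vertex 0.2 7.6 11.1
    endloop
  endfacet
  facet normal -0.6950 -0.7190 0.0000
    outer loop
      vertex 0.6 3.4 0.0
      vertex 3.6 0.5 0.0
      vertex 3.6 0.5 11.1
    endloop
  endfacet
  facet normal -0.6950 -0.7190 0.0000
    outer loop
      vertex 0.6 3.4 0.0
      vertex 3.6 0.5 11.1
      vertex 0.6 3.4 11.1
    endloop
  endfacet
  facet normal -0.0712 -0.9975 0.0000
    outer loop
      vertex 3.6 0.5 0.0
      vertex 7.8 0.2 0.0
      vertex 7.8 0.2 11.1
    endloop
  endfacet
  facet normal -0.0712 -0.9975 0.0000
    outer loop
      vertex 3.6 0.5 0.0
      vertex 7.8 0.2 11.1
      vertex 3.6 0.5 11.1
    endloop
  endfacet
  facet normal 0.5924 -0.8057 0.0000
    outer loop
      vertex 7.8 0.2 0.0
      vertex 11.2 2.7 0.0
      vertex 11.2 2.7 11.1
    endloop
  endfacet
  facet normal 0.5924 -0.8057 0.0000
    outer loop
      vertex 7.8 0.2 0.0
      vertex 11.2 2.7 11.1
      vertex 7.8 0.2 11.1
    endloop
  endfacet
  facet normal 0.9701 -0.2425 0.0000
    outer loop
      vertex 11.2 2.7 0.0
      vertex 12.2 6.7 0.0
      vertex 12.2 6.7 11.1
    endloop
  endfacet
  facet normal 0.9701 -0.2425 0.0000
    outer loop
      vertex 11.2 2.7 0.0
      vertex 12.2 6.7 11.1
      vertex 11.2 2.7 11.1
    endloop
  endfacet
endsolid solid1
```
; perimeter-only toolpath
G21 ; units = mm
G90 ; absolute positioning
G28 ; home
; layer 1
G0 Z1.6
G0 X12.2 Y6.7
G1 X10.3 Y10.5
G1 X6.5 Y12.2
G1 X2.5 Y11.0
G1 X0.2 Y7.6
G1 X0.6 Y3.4
G1 X3.6 Y0.5
G1 X7.8 Y0.2
G1 X11.2 Y2.7
G1 X12.2 Y6.7
; layer 2
G0 Z3.2
G0 X12.2 Y6.7
G1 X10.3 Y10.5
G1 X6.5 Y12.2
G1 X2.5 Y11.0
G1 X0.2 Y7.6
G1 X0.6 Y3.4
G1 X3.6 Y0.5
G1 X7.8 Y0.2
G1 X11.2 Y2.7
G1 X12.2 Y6.7
; layer 3
G0 Z4.8
G0 X12.2 Y6.7
G1 X10.3 Y10.5
G1 X6.5 Y12.2
G1 X2.5 Y11.0
G1 X0.2 Y7.6
G1 X0.6 Y3.4
G1 X3.6 Y0.5
G1 X7.8 Y0.2
G1 X11.2 Y2.7
G1 X12.2 Y6.7
; layer 4
G0 Z6.3
G0 X12.2 Y6.7
G1 X10.3 Y10.5
G1 X6.5 Y12.2
G1 X2.5 Y11.0
G1 X0.2 Y7.6
G1 X0.6 Y3.4
G1 X3.6 Y0.5
G1 X7.8 Y0.2
G1 X11.2 Y2.7
G1 X12.2 Y6.7
; layer 5
G0 Z7.9
G0 X12.2 Y6.7
G1 X10.3 Y10.5
G1 X6.5 Y12.2
G1 X2.5 Y11.0
G1 X0.2 Y7.6
G1 X0.6 Y3.4
G1 X3.6 Y0.5
G1 X7.8 Y0.2
G1 X11.2 Y2.7
G1 X12.2 Y6.7
; layer 6
G0 Z9.5
G0 X12.2 Y6.7
G1 X10.3 Y10.5
G1 X6.5 Y12.2
G1 X2.5 Y11.0
G1 X0.2 Y7.6
G1 X0.6 Y3.4
G1 X3.6 Y0.5
G1 X7.8 Y0.2
G1 X11.2 Y2.7
G1 X12.2 Y6.7
; layer 7
G0 Z11.1
G0 X12.2 Y6.7
G1 X10.3 Y10.5
G1 X6.5 Y12.2
G1 X2.5 Y11.0
G1 X0.2 Y7.6
G1 X0.6 Y3.4
G1 X3.6 Y0.5
G1 X7.8 Y0.2
G1 X11.2 Y2.7
G1 X12.2 Y6.7
M2 ; end

The solid is a regular 9-sided prism (a cylinder approximated with 9 flat sides), circumscribed radius ≈ 6.1 mm, height ≈ 11.1 mm. Slicing at Δz = 1.6 mm — 7 equal slices spanning the solid's height, so layer i sits at z = i·h/7 — gives 7 non-empty perimeters. Each is a 9-segment closed polygon; G0 lifts to the layer z and rapids to the start vertex, then G1 traces the edges.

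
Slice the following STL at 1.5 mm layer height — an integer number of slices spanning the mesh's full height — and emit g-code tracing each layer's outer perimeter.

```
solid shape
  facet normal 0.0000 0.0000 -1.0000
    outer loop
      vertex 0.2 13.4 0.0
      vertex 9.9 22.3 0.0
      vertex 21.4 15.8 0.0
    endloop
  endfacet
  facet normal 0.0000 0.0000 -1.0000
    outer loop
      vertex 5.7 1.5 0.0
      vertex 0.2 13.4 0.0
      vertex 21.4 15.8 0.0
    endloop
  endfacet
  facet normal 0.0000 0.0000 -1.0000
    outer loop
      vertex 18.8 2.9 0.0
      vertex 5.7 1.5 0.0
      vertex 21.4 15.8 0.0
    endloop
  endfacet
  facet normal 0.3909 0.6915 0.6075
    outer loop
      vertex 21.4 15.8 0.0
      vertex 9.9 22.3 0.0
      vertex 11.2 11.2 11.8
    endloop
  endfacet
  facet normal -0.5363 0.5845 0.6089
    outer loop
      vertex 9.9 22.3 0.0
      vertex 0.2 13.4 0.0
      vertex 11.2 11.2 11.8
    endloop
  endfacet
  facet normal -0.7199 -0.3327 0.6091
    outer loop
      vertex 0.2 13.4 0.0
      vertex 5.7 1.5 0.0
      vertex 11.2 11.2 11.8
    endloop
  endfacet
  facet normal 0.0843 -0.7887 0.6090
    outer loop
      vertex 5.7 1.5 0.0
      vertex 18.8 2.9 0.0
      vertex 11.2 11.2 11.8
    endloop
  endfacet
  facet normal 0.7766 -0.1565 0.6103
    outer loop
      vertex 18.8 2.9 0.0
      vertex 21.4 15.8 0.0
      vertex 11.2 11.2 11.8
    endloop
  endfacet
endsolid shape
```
; perimeter-only toolpath
G21 ; units = mm
G90 ; absolute positioning
G28 ; home
; layer 1
G0 Z1.5
G0 X20.1 Y15.2
G1 X10.1 Y20.9
G1 X1.6 Y13.1
G1 X6.4 Y2.7
G1 X17.8 Y3.9
G1 X20.1 Y15.2
; layer 2
G0 Z3.0
G0 X18.8 Y14.7
G1 X10.2 Y19.5
G1 X2.9 Y12.9
G1 X7.1 Y3.9
G1 X16.9 Y5.0
G1 X18.8 Y14.7
; layer 3
G0 Z4.4
G0 X17.6 Y14.1
G1 X10.4 Y18.1
G1 X4.3 Y12.6
G1 X7.8 Y5.1
G1 X15.9 Y6.0
G1 X17.6 Y14.1
; layer 4
G0 Z5.9
G0 X16.3 Y13.5
G1 X10.6 Y16.8
G1 X5.7 Y12.3
G1 X8.4 Y6.3
G1 X15.0 Y7.0
G1 X16.3 Y13.5
; layer 5
G0 Z7.4
G0 X15.0 Y12.9
G1 X10.7 Y15.4
G1 X7.1 Y12.0
G1 X9.1 Y7.6
G1 X14.1 Y8.1
G1 X15.0 Y12.9
; layer 6
G0 Z8.9
G0 X13.7 Y12.3
G1 X10.9 Y14.0
G1 X8.5 Y11.8
G1 X9.8 Y8.8
G1 X13.1 Y9.1
G1 X13.7 Y12.3
; layer 7
G0 Z10.3
G0 X12.5 Y11.8
G1 X11.0 Y12.6
G1 X9.8 Y11.5
G1 X10.5 Y10.0
G1 X12.1 Y10.2
G1 X12.5 Y11.8
M2 ; end

The solid is a regular 5-sided pyramid, base circumscribed radius ≈ 11.2 mm, apex at z ≈ 11.8 mm. Slicing at Δz = 1.5 mm — 8 equal slices spanning the solid's height, so layer i sits at z = i·h/8 — gives 7 non-empty perimeters. Each is a 5-segment closed polygon; G0 lifts to the layer z and rapids to the start vertex, then G1 traces the edges. The cross-section shrinks linearly with z (the slice at the apex is degenerate and omitted).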